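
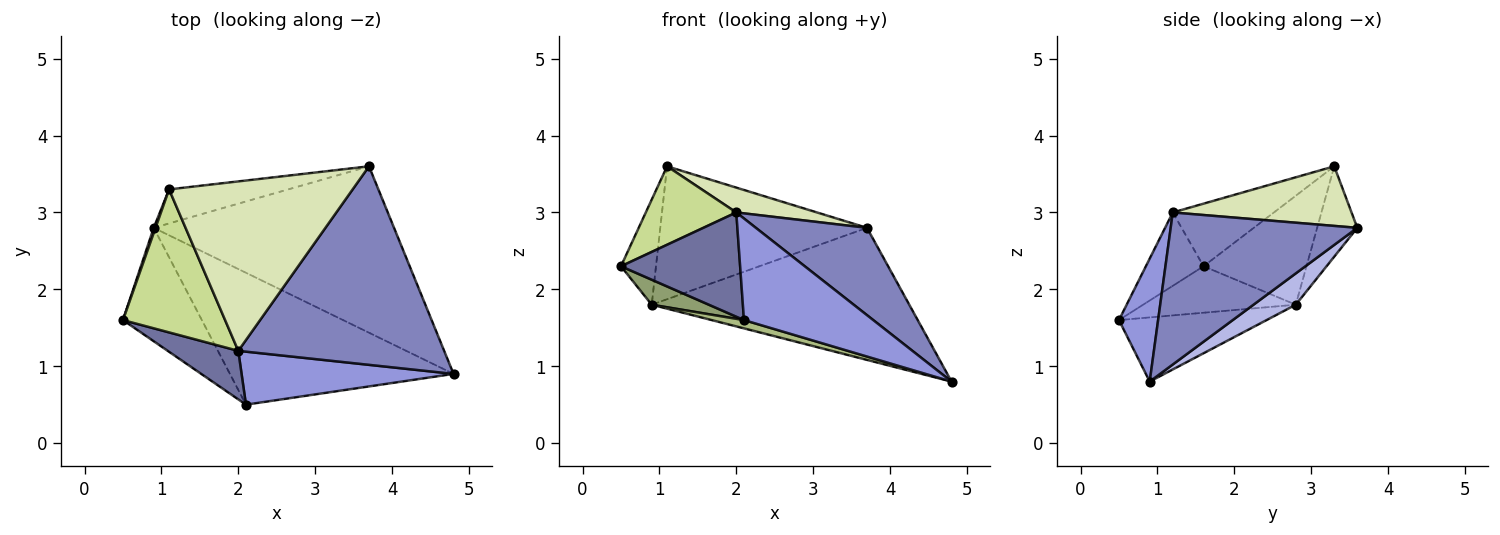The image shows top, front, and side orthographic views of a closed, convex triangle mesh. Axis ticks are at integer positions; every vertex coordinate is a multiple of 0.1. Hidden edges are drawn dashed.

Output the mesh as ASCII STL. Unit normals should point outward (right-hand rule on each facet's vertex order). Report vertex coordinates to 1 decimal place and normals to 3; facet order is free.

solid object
 facet normal -0.402 -0.830 0.386
  outer loop
   vertex 2.0 1.2 3.0
   vertex 0.5 1.6 2.3
   vertex 2.1 0.5 1.6
  endloop
 endfacet
 facet normal 0.560 -0.334 0.758
  outer loop
   vertex 2.0 1.2 3.0
   vertex 4.8 0.9 0.8
   vertex 3.7 3.6 2.8
  endloop
 endfacet
 facet normal 0.259 -0.856 0.447
  outer loop
   vertex 2.0 1.2 3.0
   vertex 2.1 0.5 1.6
   vertex 4.8 0.9 0.8
  endloop
 endfacet
 facet normal 0.102 0.619 -0.779
  outer loop
   vertex 0.9 2.8 1.8
   vertex 3.7 3.6 2.8
   vertex 4.8 0.9 0.8
  endloop
 endfacet
 facet normal -0.499 -0.187 -0.847
  outer loop
   vertex 0.9 2.8 1.8
   vertex 2.1 0.5 1.6
   vertex 0.5 1.6 2.3
  endloop
 endfacet
 facet normal -0.275 -0.060 -0.959
  outer loop
   vertex 0.9 2.8 1.8
   vertex 4.8 0.9 0.8
   vertex 2.1 0.5 1.6
  endloop
 endfacet
 facet normal -0.473 -0.424 0.772
  outer loop
   vertex 1.1 3.3 3.6
   vertex 0.5 1.6 2.3
   vertex 2.0 1.2 3.0
  endloop
 endfacet
 facet normal 0.306 -0.138 0.942
  outer loop
   vertex 1.1 3.3 3.6
   vertex 2.0 1.2 3.0
   vertex 3.7 3.6 2.8
  endloop
 endfacet
 facet normal -0.947 0.322 0.016
  outer loop
   vertex 1.1 3.3 3.6
   vertex 0.9 2.8 1.8
   vertex 0.5 1.6 2.3
  endloop
 endfacet
 facet normal -0.185 0.952 -0.244
  outer loop
   vertex 1.1 3.3 3.6
   vertex 3.7 3.6 2.8
   vertex 0.9 2.8 1.8
  endloop
 endfacet
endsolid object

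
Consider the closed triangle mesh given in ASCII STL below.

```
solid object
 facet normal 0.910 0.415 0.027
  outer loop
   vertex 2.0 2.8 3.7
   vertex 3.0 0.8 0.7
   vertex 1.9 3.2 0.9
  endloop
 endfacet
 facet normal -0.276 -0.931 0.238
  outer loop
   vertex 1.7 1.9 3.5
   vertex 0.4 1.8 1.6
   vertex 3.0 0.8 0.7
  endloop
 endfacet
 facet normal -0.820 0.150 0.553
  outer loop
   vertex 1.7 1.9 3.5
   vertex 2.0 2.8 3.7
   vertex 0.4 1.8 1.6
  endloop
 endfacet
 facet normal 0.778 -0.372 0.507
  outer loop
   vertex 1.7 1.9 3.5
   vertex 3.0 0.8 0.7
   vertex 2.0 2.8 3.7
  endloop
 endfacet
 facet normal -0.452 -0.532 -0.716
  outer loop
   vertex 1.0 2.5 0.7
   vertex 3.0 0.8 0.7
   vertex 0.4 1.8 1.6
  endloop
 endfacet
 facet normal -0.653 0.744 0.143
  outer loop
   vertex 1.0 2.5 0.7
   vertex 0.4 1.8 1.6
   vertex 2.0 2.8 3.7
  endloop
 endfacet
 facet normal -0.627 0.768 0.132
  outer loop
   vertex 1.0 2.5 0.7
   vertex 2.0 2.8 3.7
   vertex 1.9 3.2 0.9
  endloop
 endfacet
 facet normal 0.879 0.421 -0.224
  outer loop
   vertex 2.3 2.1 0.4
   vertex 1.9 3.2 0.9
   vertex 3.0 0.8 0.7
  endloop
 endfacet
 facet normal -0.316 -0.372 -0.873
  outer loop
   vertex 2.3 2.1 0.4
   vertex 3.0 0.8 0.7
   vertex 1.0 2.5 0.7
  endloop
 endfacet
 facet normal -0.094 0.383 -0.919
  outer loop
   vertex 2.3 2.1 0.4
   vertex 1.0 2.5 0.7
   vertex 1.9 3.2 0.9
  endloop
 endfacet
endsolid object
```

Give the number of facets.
10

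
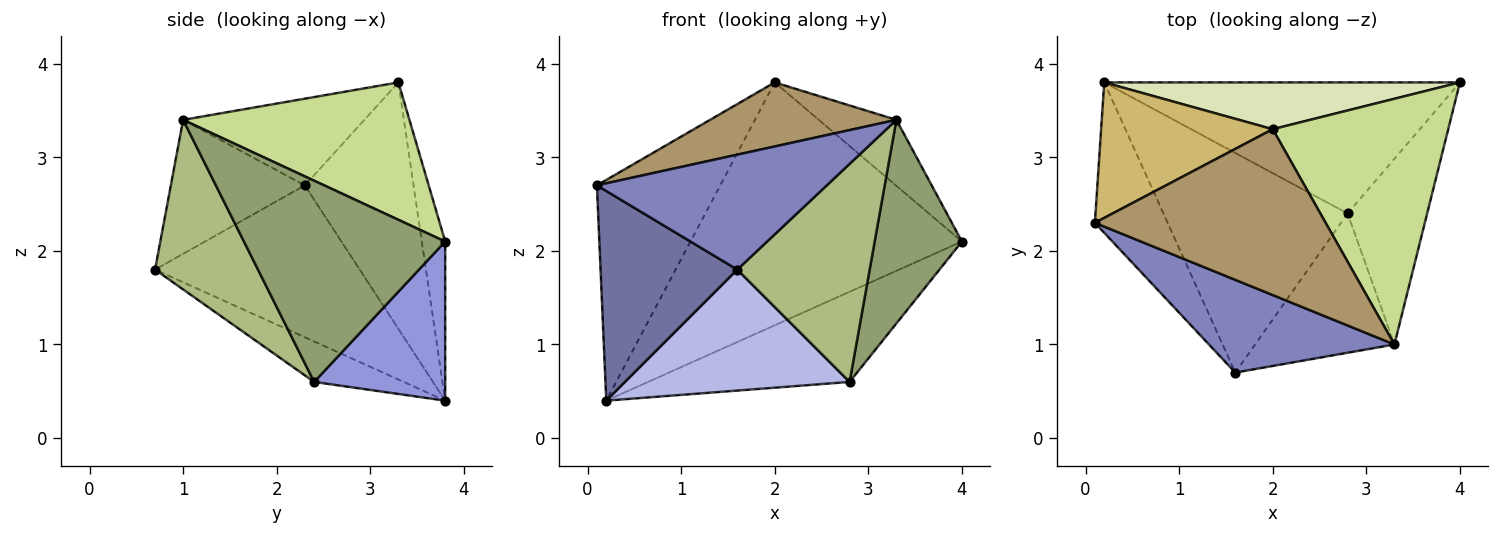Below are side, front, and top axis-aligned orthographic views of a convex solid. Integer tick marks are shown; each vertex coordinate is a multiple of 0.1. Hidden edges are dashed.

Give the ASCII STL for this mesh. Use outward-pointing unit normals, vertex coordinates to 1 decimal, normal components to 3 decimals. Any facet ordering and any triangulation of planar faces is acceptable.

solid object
 facet normal -0.772 -0.516 -0.370
  outer loop
   vertex 0.2 3.8 0.4
   vertex 1.6 0.7 1.8
   vertex 0.1 2.3 2.7
  endloop
 endfacet
 facet normal -0.413 -0.709 0.572
  outer loop
   vertex 3.3 1.0 3.4
   vertex 0.1 2.3 2.7
   vertex 1.6 0.7 1.8
  endloop
 endfacet
 facet normal 0.346 0.532 -0.773
  outer loop
   vertex 2.8 2.4 0.6
   vertex 0.2 3.8 0.4
   vertex 4.0 3.8 2.1
  endloop
 endfacet
 facet normal -0.189 -0.474 -0.860
  outer loop
   vertex 2.8 2.4 0.6
   vertex 1.6 0.7 1.8
   vertex 0.2 3.8 0.4
  endloop
 endfacet
 facet normal 0.862 -0.374 -0.341
  outer loop
   vertex 2.8 2.4 0.6
   vertex 4.0 3.8 2.1
   vertex 3.3 1.0 3.4
  endloop
 endfacet
 facet normal 0.548 -0.705 -0.450
  outer loop
   vertex 2.8 2.4 0.6
   vertex 3.3 1.0 3.4
   vertex 1.6 0.7 1.8
  endloop
 endfacet
 facet normal 0.603 0.207 0.770
  outer loop
   vertex 2.0 3.3 3.8
   vertex 3.3 1.0 3.4
   vertex 4.0 3.8 2.1
  endloop
 endfacet
 facet normal -0.084 0.978 0.189
  outer loop
   vertex 2.0 3.3 3.8
   vertex 4.0 3.8 2.1
   vertex 0.2 3.8 0.4
  endloop
 endfacet
 facet normal -0.331 -0.340 0.880
  outer loop
   vertex 2.0 3.3 3.8
   vertex 0.1 2.3 2.7
   vertex 3.3 1.0 3.4
  endloop
 endfacet
 facet normal -0.601 0.681 0.418
  outer loop
   vertex 2.0 3.3 3.8
   vertex 0.2 3.8 0.4
   vertex 0.1 2.3 2.7
  endloop
 endfacet
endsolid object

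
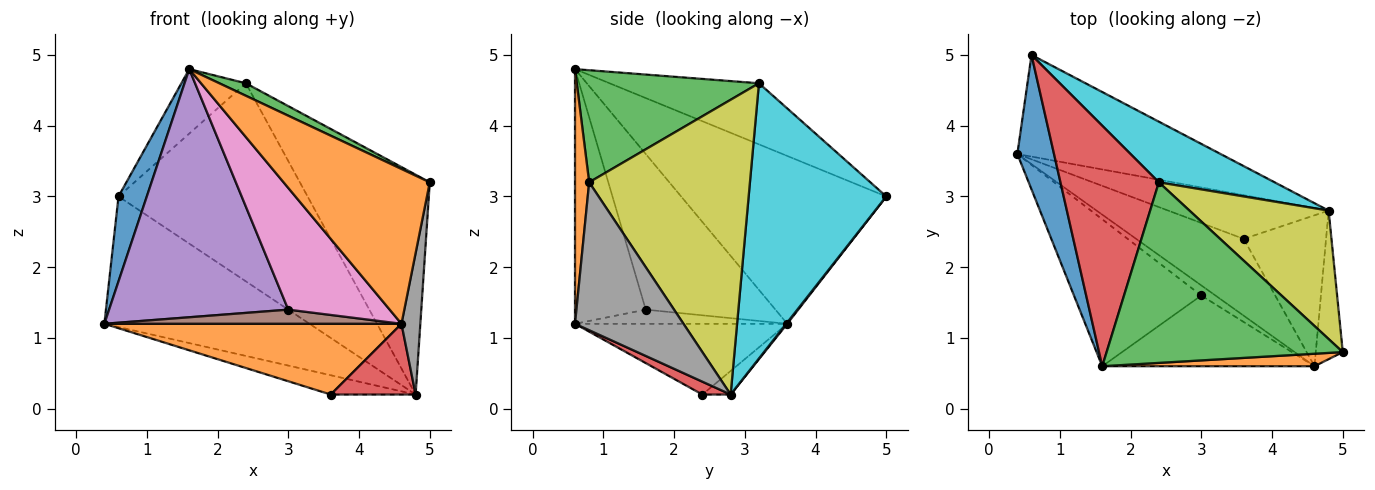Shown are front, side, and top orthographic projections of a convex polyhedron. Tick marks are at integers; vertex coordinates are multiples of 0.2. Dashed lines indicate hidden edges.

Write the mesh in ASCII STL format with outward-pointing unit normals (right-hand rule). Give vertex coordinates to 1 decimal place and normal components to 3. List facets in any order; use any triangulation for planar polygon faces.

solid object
 facet normal -0.968 -0.134 0.211
  outer loop
   vertex 0.6 5.0 3.0
   vertex 0.4 3.6 1.2
   vertex 1.6 0.6 4.8
  endloop
 endfacet
 facet normal 0.096 -0.992 0.080
  outer loop
   vertex 4.6 0.6 1.2
   vertex 5.0 0.8 3.2
   vertex 1.6 0.6 4.8
  endloop
 endfacet
 facet normal 0.428 -0.062 0.902
  outer loop
   vertex 2.4 3.2 4.6
   vertex 1.6 0.6 4.8
   vertex 5.0 0.8 3.2
  endloop
 endfacet
 facet normal -0.514 0.222 0.828
  outer loop
   vertex 2.4 3.2 4.6
   vertex 0.6 5.0 3.0
   vertex 1.6 0.6 4.8
  endloop
 endfacet
 facet normal -0.529 -0.730 -0.432
  outer loop
   vertex 3.0 1.6 1.4
   vertex 1.6 0.6 4.8
   vertex 0.4 3.6 1.2
  endloop
 endfacet
 facet normal -0.503 -0.704 -0.503
  outer loop
   vertex 3.0 1.6 1.4
   vertex 0.4 3.6 1.2
   vertex 4.6 0.6 1.2
  endloop
 endfacet
 facet normal -0.516 -0.740 -0.430
  outer loop
   vertex 3.0 1.6 1.4
   vertex 4.6 0.6 1.2
   vertex 1.6 0.6 4.8
  endloop
 endfacet
 facet normal 0.970 -0.169 -0.177
  outer loop
   vertex 4.8 2.8 0.2
   vertex 5.0 0.8 3.2
   vertex 4.6 0.6 1.2
  endloop
 endfacet
 facet normal 0.730 0.590 0.345
  outer loop
   vertex 4.8 2.8 0.2
   vertex 2.4 3.2 4.6
   vertex 5.0 0.8 3.2
  endloop
 endfacet
 facet normal 0.571 0.785 0.240
  outer loop
   vertex 4.8 2.8 0.2
   vertex 0.6 5.0 3.0
   vertex 2.4 3.2 4.6
  endloop
 endfacet
 facet normal 0.004 0.789 -0.614
  outer loop
   vertex 4.8 2.8 0.2
   vertex 0.4 3.6 1.2
   vertex 0.6 5.0 3.0
  endloop
 endfacet
 facet normal -0.436 -0.610 -0.662
  outer loop
   vertex 3.6 2.4 0.2
   vertex 4.6 0.6 1.2
   vertex 0.4 3.6 1.2
  endloop
 endfacet
 facet normal -0.133 0.400 -0.907
  outer loop
   vertex 3.6 2.4 0.2
   vertex 0.4 3.6 1.2
   vertex 4.8 2.8 0.2
  endloop
 endfacet
 facet normal 0.140 -0.420 -0.897
  outer loop
   vertex 3.6 2.4 0.2
   vertex 4.8 2.8 0.2
   vertex 4.6 0.6 1.2
  endloop
 endfacet
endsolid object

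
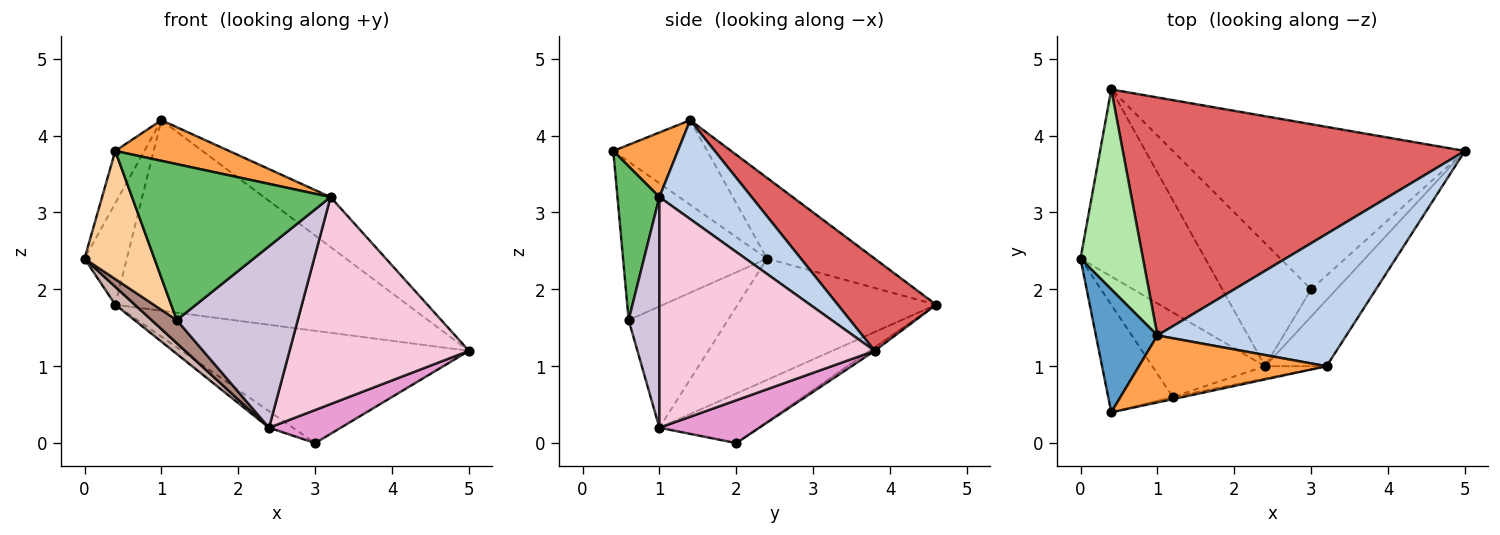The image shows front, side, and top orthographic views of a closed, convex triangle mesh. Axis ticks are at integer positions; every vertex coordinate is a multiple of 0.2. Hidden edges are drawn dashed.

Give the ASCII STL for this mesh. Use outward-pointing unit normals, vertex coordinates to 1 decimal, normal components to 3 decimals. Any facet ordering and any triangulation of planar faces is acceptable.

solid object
 facet normal -0.785 0.243 0.571
  outer loop
   vertex 1.0 1.4 4.2
   vertex 0.0 2.4 2.4
   vertex 0.4 0.4 3.8
  endloop
 endfacet
 facet normal 0.440 0.318 0.840
  outer loop
   vertex 1.0 1.4 4.2
   vertex 3.2 1.0 3.2
   vertex 5.0 3.8 1.2
  endloop
 endfacet
 facet normal 0.282 -0.498 0.820
  outer loop
   vertex 1.0 1.4 4.2
   vertex 0.4 0.4 3.8
   vertex 3.2 1.0 3.2
  endloop
 endfacet
 facet normal -0.845 -0.410 -0.344
  outer loop
   vertex 1.2 0.6 1.6
   vertex 0.4 0.4 3.8
   vertex 0.0 2.4 2.4
  endloop
 endfacet
 facet normal 0.207 -0.978 -0.014
  outer loop
   vertex 1.2 0.6 1.6
   vertex 3.2 1.0 3.2
   vertex 0.4 0.4 3.8
  endloop
 endfacet
 facet normal -0.755 0.297 0.584
  outer loop
   vertex 0.4 4.6 1.8
   vertex 0.0 2.4 2.4
   vertex 1.0 1.4 4.2
  endloop
 endfacet
 facet normal 0.206 0.612 0.764
  outer loop
   vertex 0.4 4.6 1.8
   vertex 1.0 1.4 4.2
   vertex 5.0 3.8 1.2
  endloop
 endfacet
 facet normal -0.010 0.562 -0.827
  outer loop
   vertex 0.4 4.6 1.8
   vertex 5.0 3.8 1.2
   vertex 3.0 2.0 0.0
  endloop
 endfacet
 facet normal -0.484 0.117 -0.867
  outer loop
   vertex 2.4 1.0 0.2
   vertex 0.4 4.6 1.8
   vertex 3.0 2.0 0.0
  endloop
 endfacet
 facet normal 0.246 -0.967 -0.066
  outer loop
   vertex 2.4 1.0 0.2
   vertex 3.2 1.0 3.2
   vertex 1.2 0.6 1.6
  endloop
 endfacet
 facet normal -0.720 -0.183 -0.669
  outer loop
   vertex 2.4 1.0 0.2
   vertex 1.2 0.6 1.6
   vertex 0.0 2.4 2.4
  endloop
 endfacet
 facet normal -0.696 -0.069 -0.715
  outer loop
   vertex 2.4 1.0 0.2
   vertex 0.0 2.4 2.4
   vertex 0.4 4.6 1.8
  endloop
 endfacet
 facet normal 0.733 -0.526 -0.432
  outer loop
   vertex 2.4 1.0 0.2
   vertex 3.0 2.0 0.0
   vertex 5.0 3.8 1.2
  endloop
 endfacet
 facet normal 0.753 -0.627 -0.201
  outer loop
   vertex 2.4 1.0 0.2
   vertex 5.0 3.8 1.2
   vertex 3.2 1.0 3.2
  endloop
 endfacet
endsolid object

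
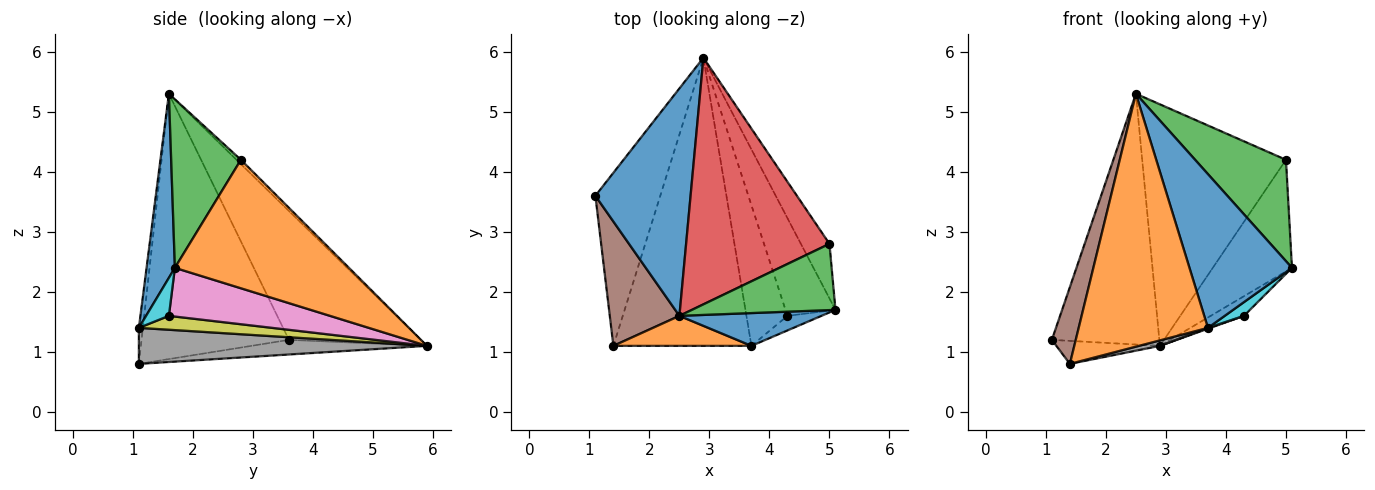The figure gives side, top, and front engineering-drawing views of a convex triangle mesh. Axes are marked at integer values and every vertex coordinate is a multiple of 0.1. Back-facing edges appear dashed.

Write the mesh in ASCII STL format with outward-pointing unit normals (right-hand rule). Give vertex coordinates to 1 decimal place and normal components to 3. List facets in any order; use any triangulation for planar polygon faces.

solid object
 facet normal -0.673 0.548 0.497
  outer loop
   vertex 2.5 1.6 5.3
   vertex 2.9 5.9 1.1
   vertex 1.1 3.6 1.2
  endloop
 endfacet
 facet normal 0.892 0.406 -0.198
  outer loop
   vertex 5.0 2.8 4.2
   vertex 5.1 1.7 2.4
   vertex 2.9 5.9 1.1
  endloop
 endfacet
 facet normal 0.541 -0.704 0.460
  outer loop
   vertex 5.0 2.8 4.2
   vertex 2.5 1.6 5.3
   vertex 5.1 1.7 2.4
  endloop
 endfacet
 facet normal -0.022 0.700 0.714
  outer loop
   vertex 5.0 2.8 4.2
   vertex 2.9 5.9 1.1
   vertex 2.5 1.6 5.3
  endloop
 endfacet
 facet normal -0.218 0.129 -0.967
  outer loop
   vertex 1.4 1.1 0.8
   vertex 1.1 3.6 1.2
   vertex 2.9 5.9 1.1
  endloop
 endfacet
 facet normal -0.956 -0.155 0.251
  outer loop
   vertex 1.4 1.1 0.8
   vertex 2.5 1.6 5.3
   vertex 1.1 3.6 1.2
  endloop
 endfacet
 facet normal 0.691 0.143 -0.709
  outer loop
   vertex 4.3 1.6 1.6
   vertex 2.9 5.9 1.1
   vertex 5.1 1.7 2.4
  endloop
 endfacet
 facet normal 0.252 -0.018 -0.967
  outer loop
   vertex 3.7 1.1 1.4
   vertex 1.4 1.1 0.8
   vertex 2.9 5.9 1.1
  endloop
 endfacet
 facet normal 0.321 -0.006 -0.947
  outer loop
   vertex 3.7 1.1 1.4
   vertex 2.9 5.9 1.1
   vertex 4.3 1.6 1.6
  endloop
 endfacet
 facet normal 0.631 -0.532 -0.565
  outer loop
   vertex 3.7 1.1 1.4
   vertex 4.3 1.6 1.6
   vertex 5.1 1.7 2.4
  endloop
 endfacet
 facet normal 0.261 -0.944 0.201
  outer loop
   vertex 3.7 1.1 1.4
   vertex 5.1 1.7 2.4
   vertex 2.5 1.6 5.3
  endloop
 endfacet
 facet normal -0.031 -0.993 0.118
  outer loop
   vertex 3.7 1.1 1.4
   vertex 2.5 1.6 5.3
   vertex 1.4 1.1 0.8
  endloop
 endfacet
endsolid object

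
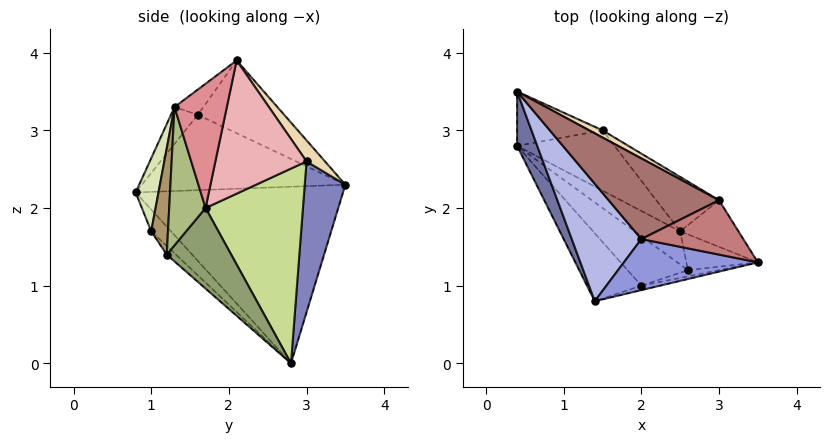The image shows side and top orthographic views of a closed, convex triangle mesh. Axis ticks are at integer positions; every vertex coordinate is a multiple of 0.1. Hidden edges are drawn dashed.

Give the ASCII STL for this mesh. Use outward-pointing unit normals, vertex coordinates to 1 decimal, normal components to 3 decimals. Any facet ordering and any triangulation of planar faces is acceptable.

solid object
 facet normal -0.931 -0.349 0.106
  outer loop
   vertex 0.4 3.5 2.3
   vertex 0.4 2.8 0.0
   vertex 1.4 0.8 2.2
  endloop
 endfacet
 facet normal 0.457 0.851 -0.259
  outer loop
   vertex 1.5 3.0 2.6
   vertex 0.4 2.8 0.0
   vertex 0.4 3.5 2.3
  endloop
 endfacet
 facet normal -0.187 -0.709 0.680
  outer loop
   vertex 2.0 1.6 3.2
   vertex 1.4 0.8 2.2
   vertex 3.5 1.3 3.3
  endloop
 endfacet
 facet normal -0.704 -0.285 0.650
  outer loop
   vertex 2.0 1.6 3.2
   vertex 0.4 3.5 2.3
   vertex 1.4 0.8 2.2
  endloop
 endfacet
 facet normal 0.691 0.608 -0.391
  outer loop
   vertex 2.5 1.7 2.0
   vertex 2.6 1.2 1.4
   vertex 0.4 2.8 0.0
  endloop
 endfacet
 facet normal 0.718 0.589 -0.371
  outer loop
   vertex 2.5 1.7 2.0
   vertex 3.5 1.3 3.3
   vertex 2.6 1.2 1.4
  endloop
 endfacet
 facet normal 0.667 0.667 -0.333
  outer loop
   vertex 2.5 1.7 2.0
   vertex 0.4 2.8 0.0
   vertex 1.5 3.0 2.6
  endloop
 endfacet
 facet normal 0.264 -0.962 -0.068
  outer loop
   vertex 2.0 1.0 1.7
   vertex 3.5 1.3 3.3
   vertex 1.4 0.8 2.2
  endloop
 endfacet
 facet normal 0.278 -0.957 -0.081
  outer loop
   vertex 2.0 1.0 1.7
   vertex 2.6 1.2 1.4
   vertex 3.5 1.3 3.3
  endloop
 endfacet
 facet normal -0.237 -0.770 -0.592
  outer loop
   vertex 2.0 1.0 1.7
   vertex 1.4 0.8 2.2
   vertex 0.4 2.8 0.0
  endloop
 endfacet
 facet normal -0.097 -0.728 -0.679
  outer loop
   vertex 2.0 1.0 1.7
   vertex 0.4 2.8 0.0
   vertex 2.6 1.2 1.4
  endloop
 endfacet
 facet normal 0.352 0.909 0.223
  outer loop
   vertex 3.0 2.1 3.9
   vertex 1.5 3.0 2.6
   vertex 0.4 3.5 2.3
  endloop
 endfacet
 facet normal -0.549 -0.068 0.833
  outer loop
   vertex 3.0 2.1 3.9
   vertex 0.4 3.5 2.3
   vertex 2.0 1.6 3.2
  endloop
 endfacet
 facet normal -0.181 -0.660 0.729
  outer loop
   vertex 3.0 2.1 3.9
   vertex 2.0 1.6 3.2
   vertex 3.5 1.3 3.3
  endloop
 endfacet
 facet normal 0.678 0.662 -0.318
  outer loop
   vertex 3.0 2.1 3.9
   vertex 3.5 1.3 3.3
   vertex 2.5 1.7 2.0
  endloop
 endfacet
 facet normal 0.675 0.666 -0.318
  outer loop
   vertex 3.0 2.1 3.9
   vertex 2.5 1.7 2.0
   vertex 1.5 3.0 2.6
  endloop
 endfacet
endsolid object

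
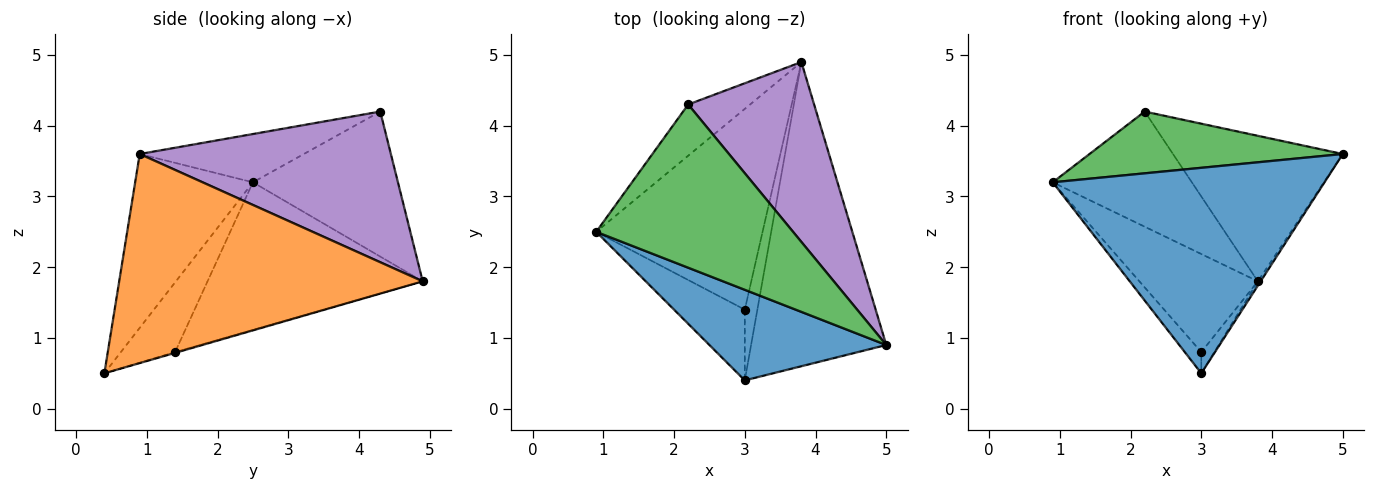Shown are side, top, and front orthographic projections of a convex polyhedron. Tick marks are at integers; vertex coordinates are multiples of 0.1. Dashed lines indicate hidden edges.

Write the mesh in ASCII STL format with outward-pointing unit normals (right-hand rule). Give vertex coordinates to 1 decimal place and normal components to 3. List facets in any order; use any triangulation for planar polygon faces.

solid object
 facet normal -0.369 -0.851 0.375
  outer loop
   vertex 3.0 0.4 0.5
   vertex 5.0 0.9 3.6
   vertex 0.9 2.5 3.2
  endloop
 endfacet
 facet normal 0.840 0.008 -0.543
  outer loop
   vertex 3.0 0.4 0.5
   vertex 3.8 4.9 1.8
   vertex 5.0 0.9 3.6
  endloop
 endfacet
 facet normal -0.224 -0.345 0.912
  outer loop
   vertex 2.2 4.3 4.2
   vertex 0.9 2.5 3.2
   vertex 5.0 0.9 3.6
  endloop
 endfacet
 facet normal -0.690 0.662 -0.294
  outer loop
   vertex 2.2 4.3 4.2
   vertex 3.8 4.9 1.8
   vertex 0.9 2.5 3.2
  endloop
 endfacet
 facet normal 0.681 0.460 0.569
  outer loop
   vertex 2.2 4.3 4.2
   vertex 5.0 0.9 3.6
   vertex 3.8 4.9 1.8
  endloop
 endfacet
 facet normal -0.623 0.343 -0.703
  outer loop
   vertex 3.0 1.4 0.8
   vertex 0.9 2.5 3.2
   vertex 3.8 4.9 1.8
  endloop
 endfacet
 facet normal -0.687 0.209 -0.696
  outer loop
   vertex 3.0 1.4 0.8
   vertex 3.0 0.4 0.5
   vertex 0.9 2.5 3.2
  endloop
 endfacet
 facet normal -0.060 0.287 -0.956
  outer loop
   vertex 3.0 1.4 0.8
   vertex 3.8 4.9 1.8
   vertex 3.0 0.4 0.5
  endloop
 endfacet
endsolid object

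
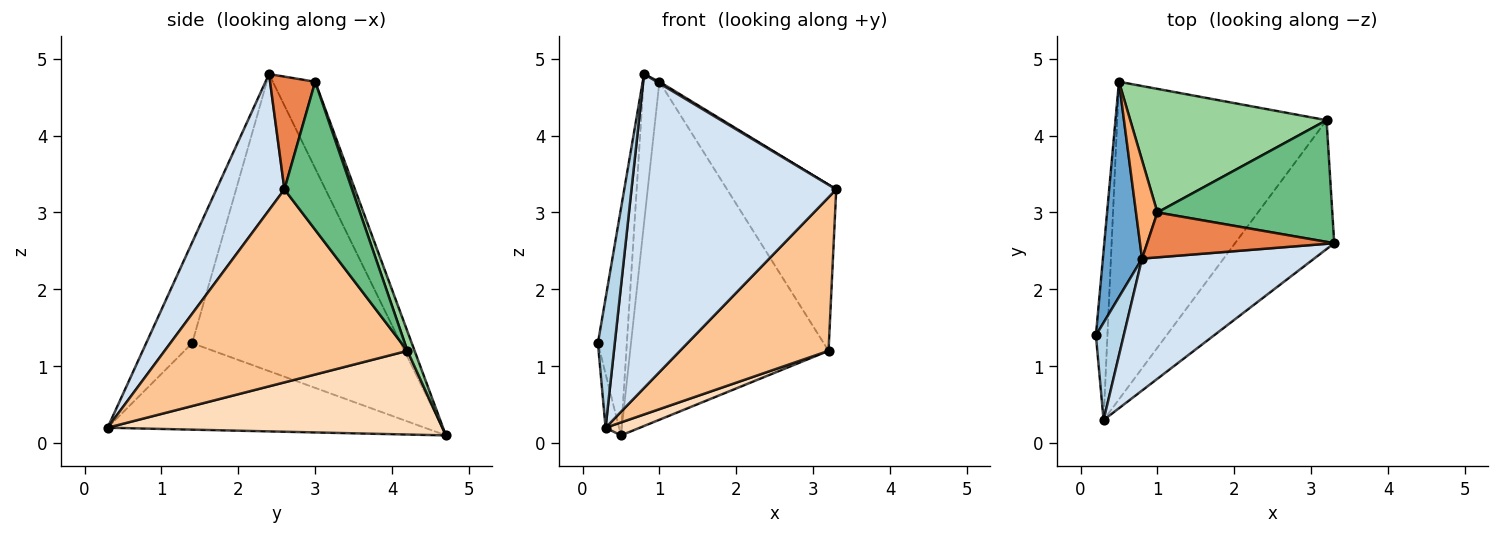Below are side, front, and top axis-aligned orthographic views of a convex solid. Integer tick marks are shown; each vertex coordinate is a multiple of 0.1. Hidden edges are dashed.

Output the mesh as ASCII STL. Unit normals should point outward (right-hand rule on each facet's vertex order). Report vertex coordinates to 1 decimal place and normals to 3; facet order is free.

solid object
 facet normal -0.982 0.136 0.129
  outer loop
   vertex 0.8 2.4 4.8
   vertex 0.5 4.7 0.1
   vertex 0.2 1.4 1.3
  endloop
 endfacet
 facet normal -0.990 0.042 -0.132
  outer loop
   vertex 0.3 0.3 0.2
   vertex 0.2 1.4 1.3
   vertex 0.5 4.7 0.1
  endloop
 endfacet
 facet normal -0.909 -0.334 0.251
  outer loop
   vertex 0.3 0.3 0.2
   vertex 0.8 2.4 4.8
   vertex 0.2 1.4 1.3
  endloop
 endfacet
 facet normal 0.293 -0.881 0.371
  outer loop
   vertex 0.3 0.3 0.2
   vertex 3.3 2.6 3.3
   vertex 0.8 2.4 4.8
  endloop
 endfacet
 facet normal 0.516 -0.029 0.856
  outer loop
   vertex 1.0 3.0 4.7
   vertex 0.8 2.4 4.8
   vertex 3.3 2.6 3.3
  endloop
 endfacet
 facet normal -0.912 0.342 0.225
  outer loop
   vertex 1.0 3.0 4.7
   vertex 0.5 4.7 0.1
   vertex 0.8 2.4 4.8
  endloop
 endfacet
 facet normal 0.781 -0.478 -0.401
  outer loop
   vertex 3.2 4.2 1.2
   vertex 3.3 2.6 3.3
   vertex 0.3 0.3 0.2
  endloop
 endfacet
 facet normal 0.371 -0.038 -0.928
  outer loop
   vertex 3.2 4.2 1.2
   vertex 0.3 0.3 0.2
   vertex 0.5 4.7 0.1
  endloop
 endfacet
 facet normal 0.447 0.722 0.528
  outer loop
   vertex 3.2 4.2 1.2
   vertex 1.0 3.0 4.7
   vertex 3.3 2.6 3.3
  endloop
 endfacet
 facet normal 0.034 0.939 0.343
  outer loop
   vertex 3.2 4.2 1.2
   vertex 0.5 4.7 0.1
   vertex 1.0 3.0 4.7
  endloop
 endfacet
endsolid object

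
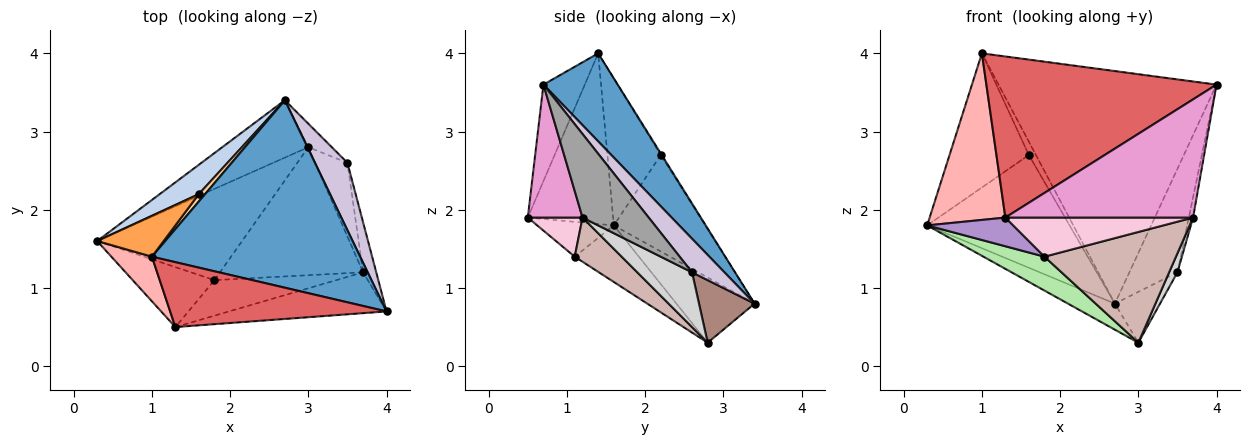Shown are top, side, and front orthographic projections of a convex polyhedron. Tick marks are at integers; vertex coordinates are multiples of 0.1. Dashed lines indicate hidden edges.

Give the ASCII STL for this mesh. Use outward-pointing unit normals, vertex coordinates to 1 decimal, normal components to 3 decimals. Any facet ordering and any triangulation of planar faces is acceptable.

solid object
 facet normal 0.256 0.753 0.607
  outer loop
   vertex 1.0 1.4 4.0
   vertex 4.0 0.7 3.6
   vertex 2.7 3.4 0.8
  endloop
 endfacet
 facet normal -0.528 0.822 0.214
  outer loop
   vertex 1.6 2.2 2.7
   vertex 2.7 3.4 0.8
   vertex 0.3 1.6 1.8
  endloop
 endfacet
 facet normal -0.541 0.804 0.245
  outer loop
   vertex 1.6 2.2 2.7
   vertex 0.3 1.6 1.8
   vertex 1.0 1.4 4.0
  endloop
 endfacet
 facet normal -0.120 0.869 0.480
  outer loop
   vertex 1.6 2.2 2.7
   vertex 1.0 1.4 4.0
   vertex 2.7 3.4 0.8
  endloop
 endfacet
 facet normal -0.568 0.341 -0.749
  outer loop
   vertex 3.0 2.8 0.3
   vertex 0.3 1.6 1.8
   vertex 2.7 3.4 0.8
  endloop
 endfacet
 facet normal -0.344 -0.327 -0.880
  outer loop
   vertex 3.0 2.8 0.3
   vertex 1.8 1.1 1.4
   vertex 0.3 1.6 1.8
  endloop
 endfacet
 facet normal -0.164 -0.915 0.369
  outer loop
   vertex 1.3 0.5 1.9
   vertex 4.0 0.7 3.6
   vertex 1.0 1.4 4.0
  endloop
 endfacet
 facet normal -0.736 -0.654 0.175
  outer loop
   vertex 1.3 0.5 1.9
   vertex 1.0 1.4 4.0
   vertex 0.3 1.6 1.8
  endloop
 endfacet
 facet normal -0.359 -0.403 -0.842
  outer loop
   vertex 1.3 0.5 1.9
   vertex 0.3 1.6 1.8
   vertex 1.8 1.1 1.4
  endloop
 endfacet
 facet normal 0.492 0.730 0.475
  outer loop
   vertex 3.5 2.6 1.2
   vertex 2.7 3.4 0.8
   vertex 4.0 0.7 3.6
  endloop
 endfacet
 facet normal 0.745 0.605 -0.279
  outer loop
   vertex 3.5 2.6 1.2
   vertex 3.0 2.8 0.3
   vertex 2.7 3.4 0.8
  endloop
 endfacet
 facet normal 0.227 -0.637 -0.737
  outer loop
   vertex 3.7 1.2 1.9
   vertex 1.8 1.1 1.4
   vertex 3.0 2.8 0.3
  endloop
 endfacet
 facet normal 0.266 -0.911 -0.315
  outer loop
   vertex 3.7 1.2 1.9
   vertex 4.0 0.7 3.6
   vertex 1.3 0.5 1.9
  endloop
 endfacet
 facet normal 0.211 -0.724 -0.657
  outer loop
   vertex 3.7 1.2 1.9
   vertex 1.3 0.5 1.9
   vertex 1.8 1.1 1.4
  endloop
 endfacet
 facet normal 0.986 0.063 -0.155
  outer loop
   vertex 3.7 1.2 1.9
   vertex 3.5 2.6 1.2
   vertex 4.0 0.7 3.6
  endloop
 endfacet
 facet normal 0.854 -0.130 -0.503
  outer loop
   vertex 3.7 1.2 1.9
   vertex 3.0 2.8 0.3
   vertex 3.5 2.6 1.2
  endloop
 endfacet
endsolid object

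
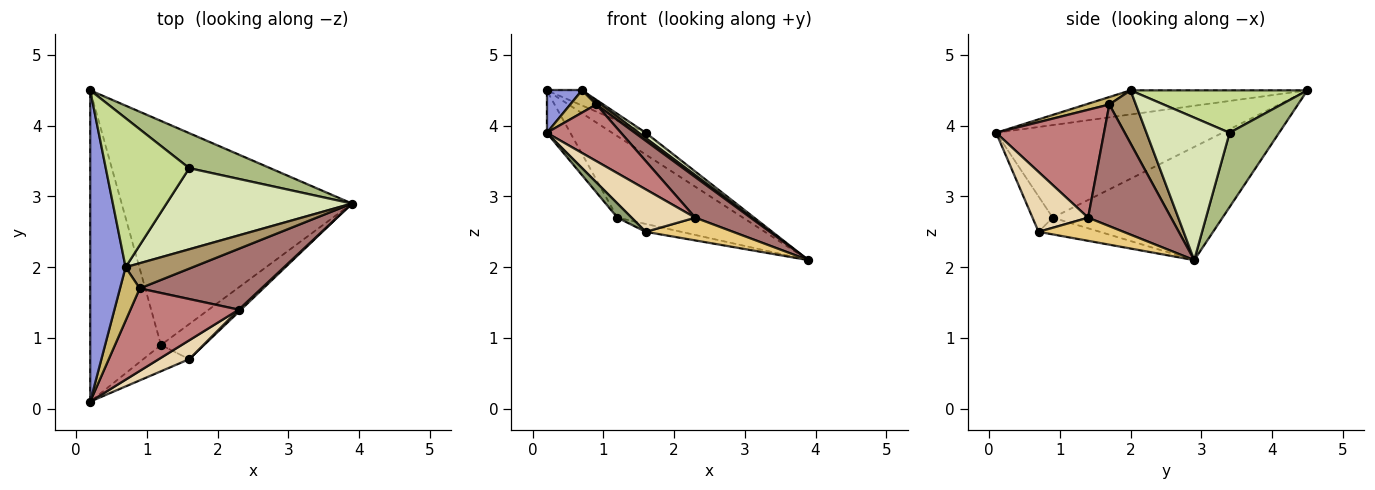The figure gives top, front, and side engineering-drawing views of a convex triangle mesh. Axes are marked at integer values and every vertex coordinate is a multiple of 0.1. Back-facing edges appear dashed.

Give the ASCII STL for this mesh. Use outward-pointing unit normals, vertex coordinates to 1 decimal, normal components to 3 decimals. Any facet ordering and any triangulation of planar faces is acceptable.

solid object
 facet normal -0.419 0.310 -0.853
  outer loop
   vertex 1.2 0.9 2.7
   vertex 0.2 4.5 4.5
   vertex 3.9 2.9 2.1
  endloop
 endfacet
 facet normal -0.792 0.082 -0.605
  outer loop
   vertex 1.2 0.9 2.7
   vertex 0.2 0.1 3.9
   vertex 0.2 4.5 4.5
  endloop
 endfacet
 facet normal -0.560 -0.112 0.821
  outer loop
   vertex 0.7 2.0 4.5
   vertex 0.2 4.5 4.5
   vertex 0.2 0.1 3.9
  endloop
 endfacet
 facet normal -0.354 0.204 -0.913
  outer loop
   vertex 1.6 0.7 2.5
   vertex 1.2 0.9 2.7
   vertex 3.9 2.9 2.1
  endloop
 endfacet
 facet normal -0.561 -0.393 -0.729
  outer loop
   vertex 1.6 0.7 2.5
   vertex 0.2 0.1 3.9
   vertex 1.2 0.9 2.7
  endloop
 endfacet
 facet normal 0.615 0.417 0.670
  outer loop
   vertex 1.6 3.4 3.9
   vertex 3.9 2.9 2.1
   vertex 0.2 4.5 4.5
  endloop
 endfacet
 facet normal 0.451 0.090 0.888
  outer loop
   vertex 1.6 3.4 3.9
   vertex 0.2 4.5 4.5
   vertex 0.7 2.0 4.5
  endloop
 endfacet
 facet normal 0.608 -0.052 0.792
  outer loop
   vertex 1.6 3.4 3.9
   vertex 0.7 2.0 4.5
   vertex 3.9 2.9 2.1
  endloop
 endfacet
 facet normal 0.616 -0.109 0.780
  outer loop
   vertex 0.9 1.7 4.3
   vertex 3.9 2.9 2.1
   vertex 0.7 2.0 4.5
  endloop
 endfacet
 facet normal 0.329 -0.362 0.872
  outer loop
   vertex 0.9 1.7 4.3
   vertex 0.7 2.0 4.5
   vertex 0.2 0.1 3.9
  endloop
 endfacet
 facet normal 0.696 -0.715 0.068
  outer loop
   vertex 2.3 1.4 2.7
   vertex 1.6 0.7 2.5
   vertex 3.9 2.9 2.1
  endloop
 endfacet
 facet normal 0.624 -0.714 0.317
  outer loop
   vertex 2.3 1.4 2.7
   vertex 0.2 0.1 3.9
   vertex 1.6 0.7 2.5
  endloop
 endfacet
 facet normal 0.640 -0.426 0.640
  outer loop
   vertex 2.3 1.4 2.7
   vertex 3.9 2.9 2.1
   vertex 0.9 1.7 4.3
  endloop
 endfacet
 facet normal 0.635 -0.437 0.637
  outer loop
   vertex 2.3 1.4 2.7
   vertex 0.9 1.7 4.3
   vertex 0.2 0.1 3.9
  endloop
 endfacet
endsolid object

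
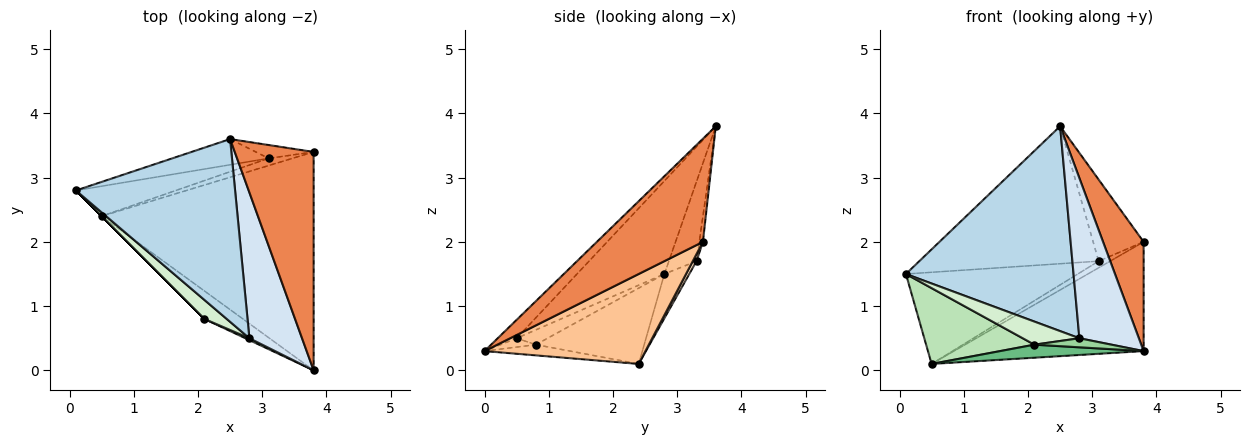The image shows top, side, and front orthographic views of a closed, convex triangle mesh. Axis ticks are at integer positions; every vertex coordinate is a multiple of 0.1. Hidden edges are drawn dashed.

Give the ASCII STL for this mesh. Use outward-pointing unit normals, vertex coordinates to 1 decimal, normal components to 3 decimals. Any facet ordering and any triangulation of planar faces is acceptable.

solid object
 facet normal -0.150 0.972 -0.182
  outer loop
   vertex 3.1 3.3 1.7
   vertex 0.1 2.8 1.5
   vertex 2.5 3.6 3.8
  endloop
 endfacet
 facet normal -0.136 0.942 -0.308
  outer loop
   vertex 3.1 3.3 1.7
   vertex 0.5 2.4 0.1
   vertex 0.1 2.8 1.5
  endloop
 endfacet
 facet normal -0.363 -0.695 0.620
  outer loop
   vertex 2.8 0.5 0.5
   vertex 2.5 3.6 3.8
   vertex 0.1 2.8 1.5
  endloop
 endfacet
 facet normal -0.229 -0.720 0.655
  outer loop
   vertex 2.8 0.5 0.5
   vertex 3.8 0.0 0.3
   vertex 2.5 3.6 3.8
  endloop
 endfacet
 facet normal 0.760 -0.291 0.581
  outer loop
   vertex 3.8 3.4 2.0
   vertex 2.5 3.6 3.8
   vertex 3.8 0.0 0.3
  endloop
 endfacet
 facet normal -0.072 0.984 -0.161
  outer loop
   vertex 3.8 3.4 2.0
   vertex 3.1 3.3 1.7
   vertex 2.5 3.6 3.8
  endloop
 endfacet
 facet normal 0.355 0.418 -0.836
  outer loop
   vertex 3.8 3.4 2.0
   vertex 3.8 0.0 0.3
   vertex 0.5 2.4 0.1
  endloop
 endfacet
 facet normal 0.214 0.661 -0.719
  outer loop
   vertex 3.8 3.4 2.0
   vertex 0.5 2.4 0.1
   vertex 3.1 3.3 1.7
  endloop
 endfacet
 facet normal -0.244 -0.409 -0.879
  outer loop
   vertex 2.1 0.8 0.4
   vertex 0.5 2.4 0.1
   vertex 3.8 0.0 0.3
  endloop
 endfacet
 facet normal -0.409 -0.893 0.186
  outer loop
   vertex 2.1 0.8 0.4
   vertex 3.8 0.0 0.3
   vertex 2.8 0.5 0.5
  endloop
 endfacet
 facet normal -0.707 -0.707 0.000
  outer loop
   vertex 2.1 0.8 0.4
   vertex 0.1 2.8 1.5
   vertex 0.5 2.4 0.1
  endloop
 endfacet
 facet normal -0.388 -0.711 0.586
  outer loop
   vertex 2.1 0.8 0.4
   vertex 2.8 0.5 0.5
   vertex 0.1 2.8 1.5
  endloop
 endfacet
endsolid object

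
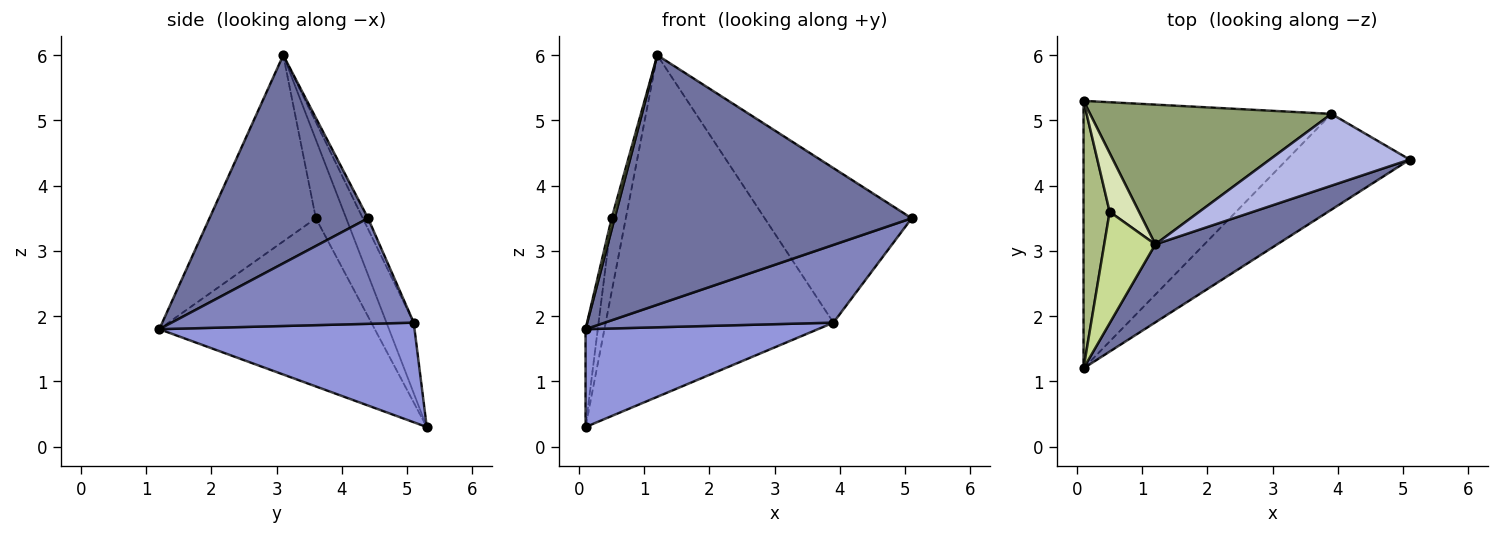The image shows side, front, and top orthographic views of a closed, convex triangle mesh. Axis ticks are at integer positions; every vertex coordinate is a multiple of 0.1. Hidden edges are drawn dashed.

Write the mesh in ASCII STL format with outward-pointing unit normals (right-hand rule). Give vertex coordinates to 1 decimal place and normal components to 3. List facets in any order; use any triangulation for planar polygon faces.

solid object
 facet normal 0.454 -0.850 0.266
  outer loop
   vertex 1.2 3.1 6.0
   vertex 0.1 1.2 1.8
   vertex 5.1 4.4 3.5
  endloop
 endfacet
 facet normal 0.555 -0.524 -0.646
  outer loop
   vertex 3.9 5.1 1.9
   vertex 5.1 4.4 3.5
   vertex 0.1 1.2 1.8
  endloop
 endfacet
 facet normal 0.353 -0.321 -0.879
  outer loop
   vertex 3.9 5.1 1.9
   vertex 0.1 1.2 1.8
   vertex 0.1 5.3 0.3
  endloop
 endfacet
 facet normal -0.032 0.907 0.421
  outer loop
   vertex 3.9 5.1 1.9
   vertex 1.2 3.1 6.0
   vertex 5.1 4.4 3.5
  endloop
 endfacet
 facet normal -0.110 0.920 0.376
  outer loop
   vertex 3.9 5.1 1.9
   vertex 0.1 5.3 0.3
   vertex 1.2 3.1 6.0
  endloop
 endfacet
 facet normal -0.987 0.056 0.153
  outer loop
   vertex 0.5 3.6 3.5
   vertex 0.1 5.3 0.3
   vertex 0.1 1.2 1.8
  endloop
 endfacet
 facet normal -0.964 -0.027 0.265
  outer loop
   vertex 0.5 3.6 3.5
   vertex 0.1 1.2 1.8
   vertex 1.2 3.1 6.0
  endloop
 endfacet
 facet normal -0.858 0.401 0.321
  outer loop
   vertex 0.5 3.6 3.5
   vertex 1.2 3.1 6.0
   vertex 0.1 5.3 0.3
  endloop
 endfacet
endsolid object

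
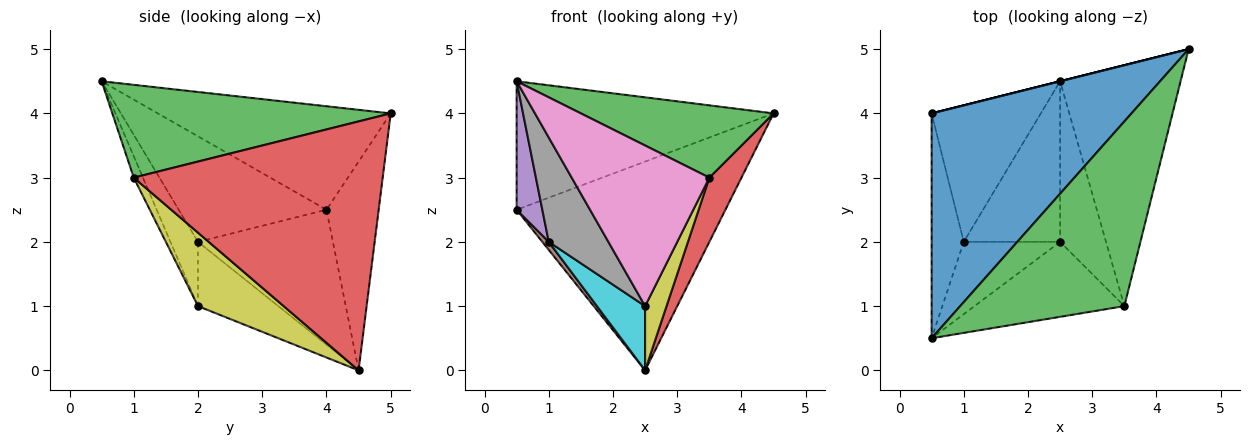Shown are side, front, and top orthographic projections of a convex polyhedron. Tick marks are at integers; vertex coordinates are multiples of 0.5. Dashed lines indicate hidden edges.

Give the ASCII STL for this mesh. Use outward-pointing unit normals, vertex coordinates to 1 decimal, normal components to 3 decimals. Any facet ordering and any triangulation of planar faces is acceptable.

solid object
 facet normal -0.410 0.453 0.792
  outer loop
   vertex 0.5 0.5 4.5
   vertex 4.5 5.0 4.0
   vertex 0.5 4.0 2.5
  endloop
 endfacet
 facet normal -0.243 0.970 0.000
  outer loop
   vertex 2.5 4.5 0.0
   vertex 0.5 4.0 2.5
   vertex 4.5 5.0 4.0
  endloop
 endfacet
 facet normal 0.466 -0.322 0.824
  outer loop
   vertex 3.5 1.0 3.0
   vertex 4.5 5.0 4.0
   vertex 0.5 0.5 4.5
  endloop
 endfacet
 facet normal 0.894 -0.115 -0.433
  outer loop
   vertex 3.5 1.0 3.0
   vertex 2.5 4.5 0.0
   vertex 4.5 5.0 4.0
  endloop
 endfacet
 facet normal -0.944 -0.164 -0.287
  outer loop
   vertex 1.0 2.0 2.0
   vertex 0.5 0.5 4.5
   vertex 0.5 4.0 2.5
  endloop
 endfacet
 facet normal -0.777 -0.037 -0.629
  outer loop
   vertex 1.0 2.0 2.0
   vertex 0.5 4.0 2.5
   vertex 2.5 4.5 0.0
  endloop
 endfacet
 facet normal -0.060 -0.905 -0.422
  outer loop
   vertex 2.5 2.0 1.0
   vertex 3.5 1.0 3.0
   vertex 0.5 0.5 4.5
  endloop
 endfacet
 facet normal -0.355 -0.769 -0.532
  outer loop
   vertex 2.5 2.0 1.0
   vertex 0.5 0.5 4.5
   vertex 1.0 2.0 2.0
  endloop
 endfacet
 facet normal 0.830 -0.207 -0.518
  outer loop
   vertex 2.5 2.0 1.0
   vertex 2.5 4.5 0.0
   vertex 3.5 1.0 3.0
  endloop
 endfacet
 facet normal -0.526 -0.316 -0.789
  outer loop
   vertex 2.5 2.0 1.0
   vertex 1.0 2.0 2.0
   vertex 2.5 4.5 0.0
  endloop
 endfacet
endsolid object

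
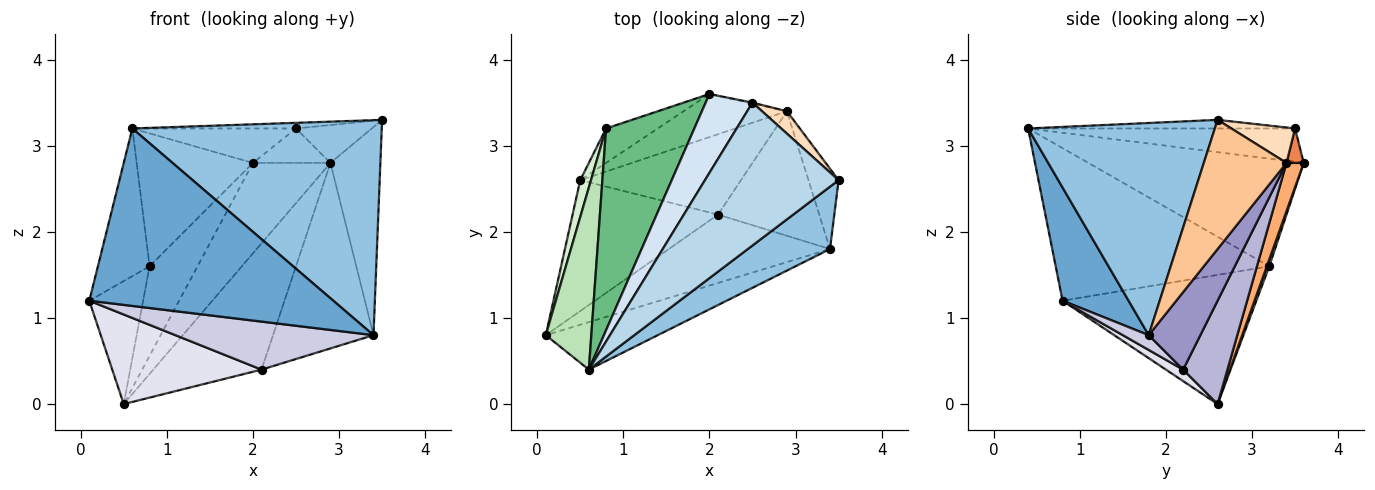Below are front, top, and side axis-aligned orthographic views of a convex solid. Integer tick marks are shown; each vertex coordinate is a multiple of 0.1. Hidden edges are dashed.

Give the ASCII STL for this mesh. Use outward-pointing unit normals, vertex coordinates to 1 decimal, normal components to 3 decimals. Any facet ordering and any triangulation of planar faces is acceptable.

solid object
 facet normal 0.253 -0.935 -0.250
  outer loop
   vertex 3.4 1.8 0.8
   vertex 0.6 0.4 3.2
   vertex 0.1 0.8 1.2
  endloop
 endfacet
 facet normal 0.584 -0.780 0.226
  outer loop
   vertex 3.4 1.8 0.8
   vertex 3.5 2.6 3.3
   vertex 0.6 0.4 3.2
  endloop
 endfacet
 facet normal -0.064 0.039 0.997
  outer loop
   vertex 2.5 3.5 3.2
   vertex 0.6 0.4 3.2
   vertex 3.5 2.6 3.3
  endloop
 endfacet
 facet normal -0.547 0.335 0.767
  outer loop
   vertex 2.5 3.5 3.2
   vertex 2.0 3.6 2.8
   vertex 0.6 0.4 3.2
  endloop
 endfacet
 facet normal 0.217 0.976 -0.027
  outer loop
   vertex 2.9 3.4 2.8
   vertex 2.0 3.6 2.8
   vertex 2.5 3.5 3.2
  endloop
 endfacet
 facet normal 0.197 0.885 -0.422
  outer loop
   vertex 2.9 3.4 2.8
   vertex 0.5 2.6 0.0
   vertex 2.0 3.6 2.8
  endloop
 endfacet
 facet normal 0.839 0.507 -0.196
  outer loop
   vertex 2.9 3.4 2.8
   vertex 3.5 2.6 3.3
   vertex 3.4 1.8 0.8
  endloop
 endfacet
 facet normal 0.586 0.697 0.412
  outer loop
   vertex 2.9 3.4 2.8
   vertex 2.5 3.5 3.2
   vertex 3.5 2.6 3.3
  endloop
 endfacet
 facet normal -0.714 0.385 0.585
  outer loop
   vertex 0.8 3.2 1.6
   vertex 0.6 0.4 3.2
   vertex 2.0 3.6 2.8
  endloop
 endfacet
 facet normal 0.048 0.932 -0.359
  outer loop
   vertex 0.8 3.2 1.6
   vertex 2.0 3.6 2.8
   vertex 0.5 2.6 0.0
  endloop
 endfacet
 facet normal -0.933 0.226 0.279
  outer loop
   vertex 0.8 3.2 1.6
   vertex 0.1 0.8 1.2
   vertex 0.6 0.4 3.2
  endloop
 endfacet
 facet normal -0.960 0.267 0.080
  outer loop
   vertex 0.8 3.2 1.6
   vertex 0.5 2.6 0.0
   vertex 0.1 0.8 1.2
  endloop
 endfacet
 facet normal 0.393 0.764 -0.513
  outer loop
   vertex 2.1 2.2 0.4
   vertex 2.9 3.4 2.8
   vertex 3.4 1.8 0.8
  endloop
 endfacet
 facet normal 0.326 0.797 -0.507
  outer loop
   vertex 2.1 2.2 0.4
   vertex 0.5 2.6 0.0
   vertex 2.9 3.4 2.8
  endloop
 endfacet
 facet normal 0.075 -0.573 -0.816
  outer loop
   vertex 2.1 2.2 0.4
   vertex 3.4 1.8 0.8
   vertex 0.1 0.8 1.2
  endloop
 endfacet
 facet normal 0.065 -0.563 -0.824
  outer loop
   vertex 2.1 2.2 0.4
   vertex 0.1 0.8 1.2
   vertex 0.5 2.6 0.0
  endloop
 endfacet
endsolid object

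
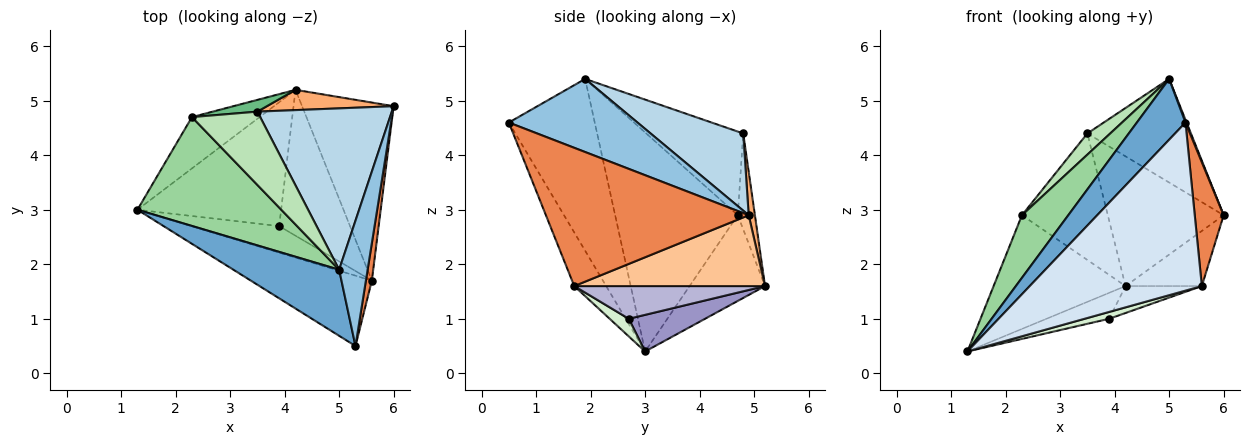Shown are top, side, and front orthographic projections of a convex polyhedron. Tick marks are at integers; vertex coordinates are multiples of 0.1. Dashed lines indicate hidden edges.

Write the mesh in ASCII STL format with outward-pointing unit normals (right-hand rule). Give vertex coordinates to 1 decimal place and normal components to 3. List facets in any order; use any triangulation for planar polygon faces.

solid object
 facet normal -0.767 -0.434 0.472
  outer loop
   vertex 5.0 1.9 5.4
   vertex 1.3 3.0 0.4
   vertex 5.3 0.5 4.6
  endloop
 endfacet
 facet normal 0.932 -0.008 0.363
  outer loop
   vertex 5.0 1.9 5.4
   vertex 5.3 0.5 4.6
   vertex 6.0 4.9 2.9
  endloop
 endfacet
 facet normal 0.435 0.486 0.758
  outer loop
   vertex 3.5 4.8 4.4
   vertex 5.0 1.9 5.4
   vertex 6.0 4.9 2.9
  endloop
 endfacet
 facet normal -0.169 -0.909 -0.381
  outer loop
   vertex 5.6 1.7 1.6
   vertex 5.3 0.5 4.6
   vertex 1.3 3.0 0.4
  endloop
 endfacet
 facet normal 0.989 -0.141 0.043
  outer loop
   vertex 5.6 1.7 1.6
   vertex 6.0 4.9 2.9
   vertex 5.3 0.5 4.6
  endloop
 endfacet
 facet normal 0.053 0.987 0.154
  outer loop
   vertex 4.2 5.2 1.6
   vertex 3.5 4.8 4.4
   vertex 6.0 4.9 2.9
  endloop
 endfacet
 facet normal 0.594 0.238 -0.768
  outer loop
   vertex 4.2 5.2 1.6
   vertex 6.0 4.9 2.9
   vertex 5.6 1.7 1.6
  endloop
 endfacet
 facet normal -0.462 0.808 -0.365
  outer loop
   vertex 2.3 4.7 2.9
   vertex 4.2 5.2 1.6
   vertex 1.3 3.0 0.4
  endloop
 endfacet
 facet normal -0.195 0.977 0.091
  outer loop
   vertex 2.3 4.7 2.9
   vertex 3.5 4.8 4.4
   vertex 4.2 5.2 1.6
  endloop
 endfacet
 facet normal -0.797 -0.301 0.524
  outer loop
   vertex 2.3 4.7 2.9
   vertex 1.3 3.0 0.4
   vertex 5.0 1.9 5.4
  endloop
 endfacet
 facet normal -0.762 -0.180 0.622
  outer loop
   vertex 2.3 4.7 2.9
   vertex 5.0 1.9 5.4
   vertex 3.5 4.8 4.4
  endloop
 endfacet
 facet normal 0.191 -0.246 -0.950
  outer loop
   vertex 3.9 2.7 1.0
   vertex 5.6 1.7 1.6
   vertex 1.3 3.0 0.4
  endloop
 endfacet
 facet normal 0.242 0.199 -0.950
  outer loop
   vertex 3.9 2.7 1.0
   vertex 1.3 3.0 0.4
   vertex 4.2 5.2 1.6
  endloop
 endfacet
 facet normal 0.413 0.165 -0.895
  outer loop
   vertex 3.9 2.7 1.0
   vertex 4.2 5.2 1.6
   vertex 5.6 1.7 1.6
  endloop
 endfacet
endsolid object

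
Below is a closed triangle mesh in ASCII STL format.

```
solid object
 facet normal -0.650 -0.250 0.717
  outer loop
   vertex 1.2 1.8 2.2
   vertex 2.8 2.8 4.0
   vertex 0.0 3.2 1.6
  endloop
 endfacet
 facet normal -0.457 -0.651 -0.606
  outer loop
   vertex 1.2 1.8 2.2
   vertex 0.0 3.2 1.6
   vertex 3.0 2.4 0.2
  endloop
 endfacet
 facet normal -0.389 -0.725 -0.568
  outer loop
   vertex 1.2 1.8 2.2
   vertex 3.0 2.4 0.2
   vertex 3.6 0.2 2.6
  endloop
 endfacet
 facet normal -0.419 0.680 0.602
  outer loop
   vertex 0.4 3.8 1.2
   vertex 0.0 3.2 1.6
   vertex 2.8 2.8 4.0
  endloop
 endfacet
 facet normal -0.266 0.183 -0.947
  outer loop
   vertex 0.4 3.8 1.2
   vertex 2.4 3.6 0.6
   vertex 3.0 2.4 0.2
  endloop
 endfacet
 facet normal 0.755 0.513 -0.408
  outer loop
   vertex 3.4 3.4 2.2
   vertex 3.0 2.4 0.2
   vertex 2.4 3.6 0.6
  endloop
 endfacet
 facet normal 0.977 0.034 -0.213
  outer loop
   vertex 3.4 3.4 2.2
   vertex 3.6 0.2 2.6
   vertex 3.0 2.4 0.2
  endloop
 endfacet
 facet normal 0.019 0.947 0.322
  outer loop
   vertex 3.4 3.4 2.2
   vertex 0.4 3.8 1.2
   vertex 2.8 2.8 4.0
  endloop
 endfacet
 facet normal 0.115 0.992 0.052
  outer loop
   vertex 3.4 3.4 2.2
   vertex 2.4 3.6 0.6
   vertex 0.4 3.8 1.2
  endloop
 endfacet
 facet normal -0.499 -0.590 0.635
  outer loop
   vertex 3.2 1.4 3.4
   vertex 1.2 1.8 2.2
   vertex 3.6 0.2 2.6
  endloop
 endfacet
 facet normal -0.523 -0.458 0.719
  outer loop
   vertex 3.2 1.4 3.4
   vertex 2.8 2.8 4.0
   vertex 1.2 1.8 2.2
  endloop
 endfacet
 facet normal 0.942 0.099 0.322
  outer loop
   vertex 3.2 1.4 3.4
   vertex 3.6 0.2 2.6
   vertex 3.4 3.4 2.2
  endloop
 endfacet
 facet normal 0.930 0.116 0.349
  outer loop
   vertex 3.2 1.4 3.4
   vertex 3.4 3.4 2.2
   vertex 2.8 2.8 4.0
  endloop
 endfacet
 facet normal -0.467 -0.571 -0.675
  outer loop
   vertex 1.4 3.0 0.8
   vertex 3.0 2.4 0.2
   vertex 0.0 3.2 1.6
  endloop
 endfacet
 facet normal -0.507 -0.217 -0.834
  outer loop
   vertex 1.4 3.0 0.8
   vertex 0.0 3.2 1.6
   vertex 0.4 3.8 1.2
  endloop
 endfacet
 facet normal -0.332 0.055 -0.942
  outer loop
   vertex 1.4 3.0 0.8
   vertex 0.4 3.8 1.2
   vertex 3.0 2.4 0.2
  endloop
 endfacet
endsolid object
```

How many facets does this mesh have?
16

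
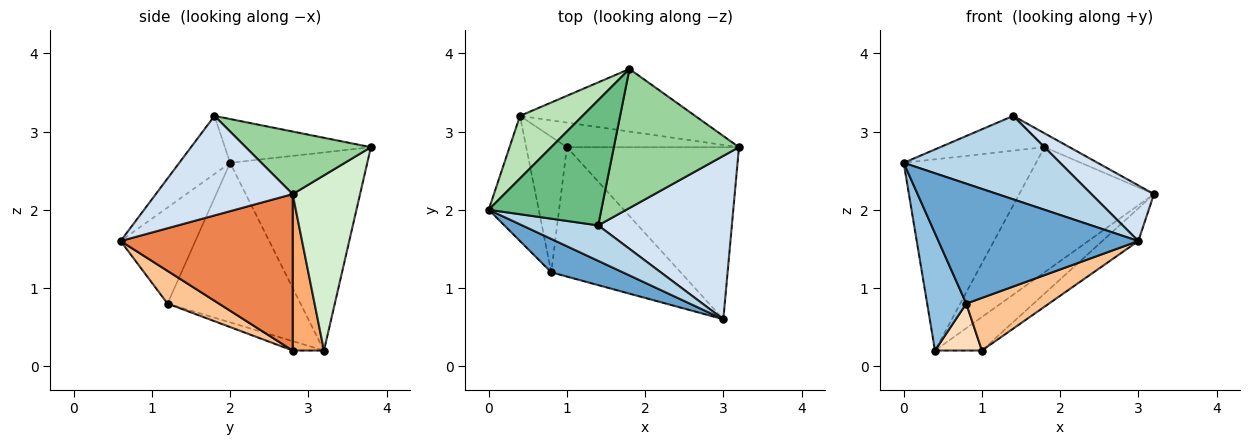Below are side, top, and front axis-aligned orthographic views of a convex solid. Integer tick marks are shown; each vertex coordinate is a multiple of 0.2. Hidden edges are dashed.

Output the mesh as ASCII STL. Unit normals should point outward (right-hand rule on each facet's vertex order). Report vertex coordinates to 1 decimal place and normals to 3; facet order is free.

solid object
 facet normal -0.339 -0.906 0.252
  outer loop
   vertex 0.8 1.2 0.8
   vertex 3.0 0.6 1.6
   vertex 0.0 2.0 2.6
  endloop
 endfacet
 facet normal -0.919 -0.270 -0.288
  outer loop
   vertex 0.8 1.2 0.8
   vertex 0.0 2.0 2.6
   vertex 0.4 3.2 0.2
  endloop
 endfacet
 facet normal -0.287 -0.882 0.375
  outer loop
   vertex 1.4 1.8 3.2
   vertex 0.0 2.0 2.6
   vertex 3.0 0.6 1.6
  endloop
 endfacet
 facet normal 0.576 -0.263 0.774
  outer loop
   vertex 1.4 1.8 3.2
   vertex 3.0 0.6 1.6
   vertex 3.2 2.8 2.2
  endloop
 endfacet
 facet normal 0.666 0.139 -0.733
  outer loop
   vertex 1.0 2.8 0.2
   vertex 3.2 2.8 2.2
   vertex 3.0 0.6 1.6
  endloop
 endfacet
 facet normal 0.474 0.710 -0.521
  outer loop
   vertex 1.0 2.8 0.2
   vertex 0.4 3.2 0.2
   vertex 3.2 2.8 2.2
  endloop
 endfacet
 facet normal 0.228 -0.367 -0.902
  outer loop
   vertex 1.0 2.8 0.2
   vertex 3.0 0.6 1.6
   vertex 0.8 1.2 0.8
  endloop
 endfacet
 facet normal -0.213 -0.320 -0.923
  outer loop
   vertex 1.0 2.8 0.2
   vertex 0.8 1.2 0.8
   vertex 0.4 3.2 0.2
  endloop
 endfacet
 facet normal -0.351 0.251 0.902
  outer loop
   vertex 1.8 3.8 2.8
   vertex 0.0 2.0 2.6
   vertex 1.4 1.8 3.2
  endloop
 endfacet
 facet normal 0.445 0.089 0.891
  outer loop
   vertex 1.8 3.8 2.8
   vertex 1.4 1.8 3.2
   vertex 3.2 2.8 2.2
  endloop
 endfacet
 facet normal -0.702 0.677 0.222
  outer loop
   vertex 1.8 3.8 2.8
   vertex 0.4 3.2 0.2
   vertex 0.0 2.0 2.6
  endloop
 endfacet
 facet normal 0.408 0.816 -0.408
  outer loop
   vertex 1.8 3.8 2.8
   vertex 3.2 2.8 2.2
   vertex 0.4 3.2 0.2
  endloop
 endfacet
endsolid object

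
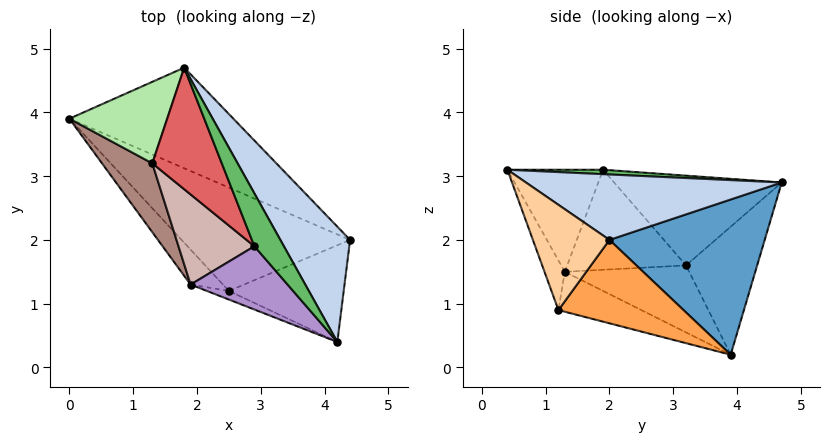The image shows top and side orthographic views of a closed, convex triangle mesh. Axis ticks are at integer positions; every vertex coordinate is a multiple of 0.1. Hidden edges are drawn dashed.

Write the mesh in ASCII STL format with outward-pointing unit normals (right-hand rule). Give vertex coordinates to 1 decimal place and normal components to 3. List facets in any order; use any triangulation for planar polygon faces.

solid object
 facet normal 0.510 0.671 -0.539
  outer loop
   vertex 1.8 4.7 2.9
   vertex 4.4 2.0 2.0
   vertex 0.0 3.9 0.2
  endloop
 endfacet
 facet normal 0.632 0.384 0.673
  outer loop
   vertex 1.8 4.7 2.9
   vertex 4.2 0.4 3.1
   vertex 4.4 2.0 2.0
  endloop
 endfacet
 facet normal 0.437 0.176 -0.882
  outer loop
   vertex 2.5 1.2 0.9
   vertex 0.0 3.9 0.2
   vertex 4.4 2.0 2.0
  endloop
 endfacet
 facet normal 0.582 -0.509 -0.635
  outer loop
   vertex 2.5 1.2 0.9
   vertex 4.4 2.0 2.0
   vertex 4.2 0.4 3.1
  endloop
 endfacet
 facet normal 0.148 0.128 0.981
  outer loop
   vertex 2.9 1.9 3.1
   vertex 4.2 0.4 3.1
   vertex 1.8 4.7 2.9
  endloop
 endfacet
 facet normal -0.769 -0.253 0.587
  outer loop
   vertex 1.3 3.2 1.6
   vertex 1.8 4.7 2.9
   vertex 0.0 3.9 0.2
  endloop
 endfacet
 facet normal -0.764 -0.258 0.591
  outer loop
   vertex 1.3 3.2 1.6
   vertex 2.9 1.9 3.1
   vertex 1.8 4.7 2.9
  endloop
 endfacet
 facet normal -0.284 -0.950 -0.126
  outer loop
   vertex 1.9 1.3 1.5
   vertex 2.5 1.2 0.9
   vertex 4.2 0.4 3.1
  endloop
 endfacet
 facet normal -0.614 -0.532 0.583
  outer loop
   vertex 1.9 1.3 1.5
   vertex 4.2 0.4 3.1
   vertex 2.9 1.9 3.1
  endloop
 endfacet
 facet normal -0.582 -0.662 -0.472
  outer loop
   vertex 1.9 1.3 1.5
   vertex 0.0 3.9 0.2
   vertex 2.5 1.2 0.9
  endloop
 endfacet
 facet normal -0.769 -0.273 0.578
  outer loop
   vertex 1.9 1.3 1.5
   vertex 1.3 3.2 1.6
   vertex 0.0 3.9 0.2
  endloop
 endfacet
 facet normal -0.767 -0.273 0.581
  outer loop
   vertex 1.9 1.3 1.5
   vertex 2.9 1.9 3.1
   vertex 1.3 3.2 1.6
  endloop
 endfacet
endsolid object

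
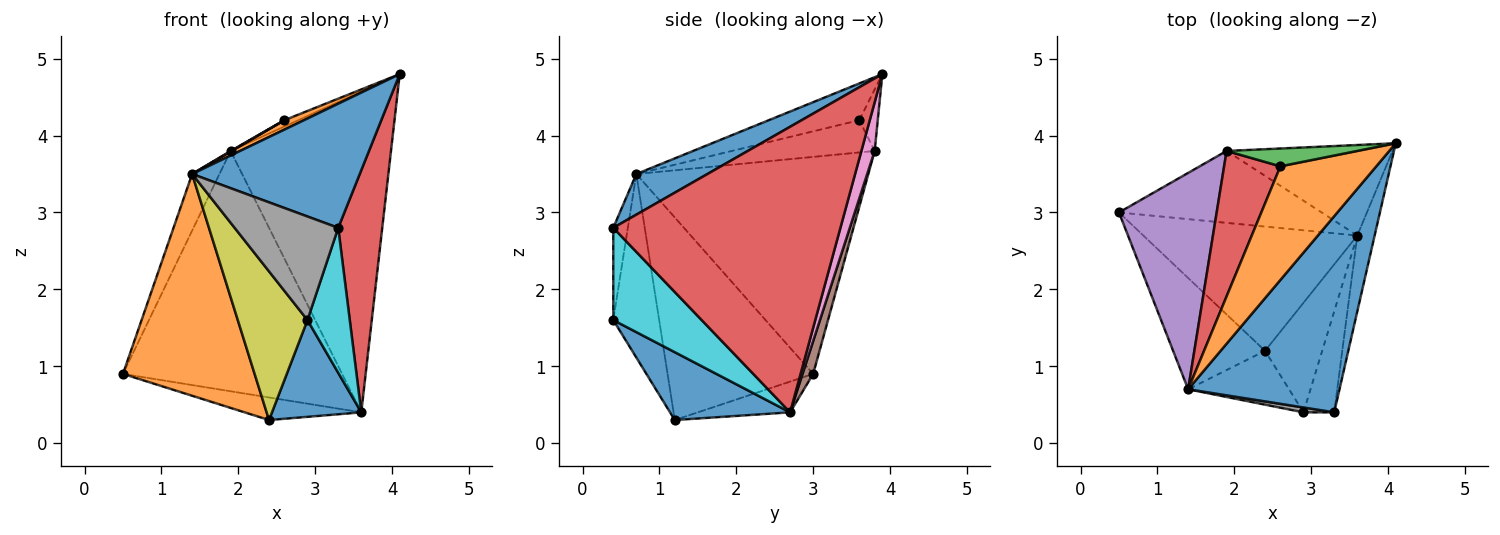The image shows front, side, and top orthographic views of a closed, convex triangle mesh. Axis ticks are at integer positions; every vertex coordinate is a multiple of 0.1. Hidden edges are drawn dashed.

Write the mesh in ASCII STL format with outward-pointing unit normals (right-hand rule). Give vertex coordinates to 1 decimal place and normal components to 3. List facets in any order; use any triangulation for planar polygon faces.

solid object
 facet normal 0.221 -0.521 0.824
  outer loop
   vertex 1.4 0.7 3.5
   vertex 3.3 0.4 2.8
   vertex 4.1 3.9 4.8
  endloop
 endfacet
 facet normal -0.703 -0.636 -0.319
  outer loop
   vertex 1.4 0.7 3.5
   vertex 0.5 3.0 0.9
   vertex 2.4 1.2 0.3
  endloop
 endfacet
 facet normal -0.140 0.177 -0.974
  outer loop
   vertex 3.6 2.7 0.4
   vertex 2.4 1.2 0.3
   vertex 0.5 3.0 0.9
  endloop
 endfacet
 facet normal 0.980 -0.190 -0.060
  outer loop
   vertex 3.6 2.7 0.4
   vertex 4.1 3.9 4.8
   vertex 3.3 0.4 2.8
  endloop
 endfacet
 facet normal -0.907 0.107 0.408
  outer loop
   vertex 1.9 3.8 3.8
   vertex 0.5 3.0 0.9
   vertex 1.4 0.7 3.5
  endloop
 endfacet
 facet normal 0.046 0.957 -0.286
  outer loop
   vertex 1.9 3.8 3.8
   vertex 3.6 2.7 0.4
   vertex 0.5 3.0 0.9
  endloop
 endfacet
 facet normal 0.079 0.959 -0.271
  outer loop
   vertex 1.9 3.8 3.8
   vertex 4.1 3.9 4.8
   vertex 3.6 2.7 0.4
  endloop
 endfacet
 facet normal -0.139 -0.989 0.046
  outer loop
   vertex 2.9 0.4 1.6
   vertex 3.3 0.4 2.8
   vertex 1.4 0.7 3.5
  endloop
 endfacet
 facet normal -0.526 -0.799 -0.289
  outer loop
   vertex 2.9 0.4 1.6
   vertex 1.4 0.7 3.5
   vertex 2.4 1.2 0.3
  endloop
 endfacet
 facet normal 0.864 -0.413 -0.288
  outer loop
   vertex 2.9 0.4 1.6
   vertex 3.6 2.7 0.4
   vertex 3.3 0.4 2.8
  endloop
 endfacet
 facet normal 0.665 -0.494 -0.560
  outer loop
   vertex 2.9 0.4 1.6
   vertex 2.4 1.2 0.3
   vertex 3.6 2.7 0.4
  endloop
 endfacet
 facet normal -0.357 -0.077 0.931
  outer loop
   vertex 2.6 3.6 4.2
   vertex 1.4 0.7 3.5
   vertex 4.1 3.9 4.8
  endloop
 endfacet
 facet normal -0.406 0.304 0.862
  outer loop
   vertex 2.6 3.6 4.2
   vertex 4.1 3.9 4.8
   vertex 1.9 3.8 3.8
  endloop
 endfacet
 facet normal -0.497 -0.004 0.868
  outer loop
   vertex 2.6 3.6 4.2
   vertex 1.9 3.8 3.8
   vertex 1.4 0.7 3.5
  endloop
 endfacet
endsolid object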